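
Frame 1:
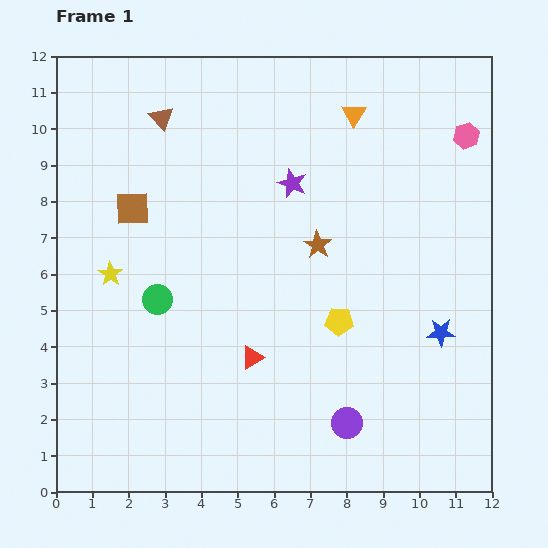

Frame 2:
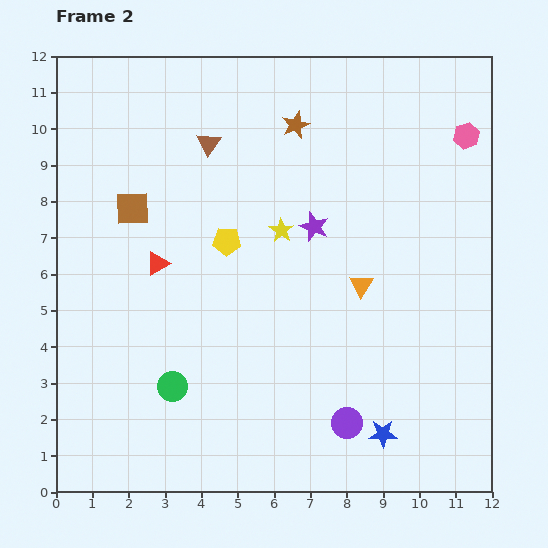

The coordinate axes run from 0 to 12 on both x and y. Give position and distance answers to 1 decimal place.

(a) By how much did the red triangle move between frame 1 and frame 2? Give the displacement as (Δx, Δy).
(-2.6, 2.6)

The red triangle was at (5.4, 3.7) in frame 1 and (2.8, 6.3) in frame 2.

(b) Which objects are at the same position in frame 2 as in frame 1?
the purple circle, the pink hexagon, the brown square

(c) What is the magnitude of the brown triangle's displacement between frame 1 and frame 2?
1.5

The brown triangle moved from (2.9, 10.3) to (4.2, 9.6), a distance of √(1.3² + 0.7²) ≈ 1.5.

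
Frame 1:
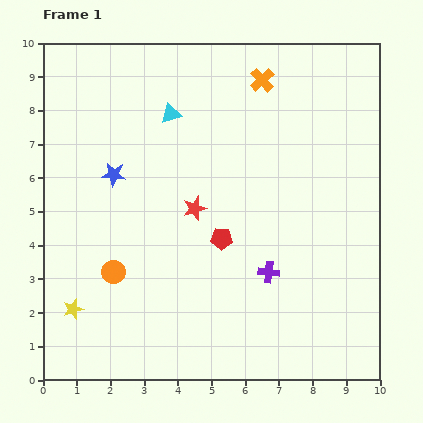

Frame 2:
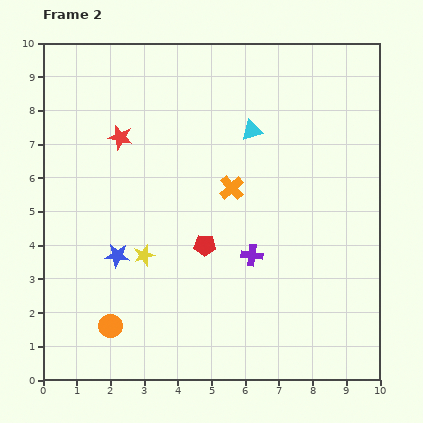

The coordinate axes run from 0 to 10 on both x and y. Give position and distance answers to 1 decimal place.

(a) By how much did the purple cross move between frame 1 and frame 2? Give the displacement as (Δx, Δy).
(-0.5, 0.5)

The purple cross was at (6.7, 3.2) in frame 1 and (6.2, 3.7) in frame 2.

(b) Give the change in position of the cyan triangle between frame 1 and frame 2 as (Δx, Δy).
(2.4, -0.5)

The cyan triangle was at (3.8, 7.9) in frame 1 and (6.2, 7.4) in frame 2.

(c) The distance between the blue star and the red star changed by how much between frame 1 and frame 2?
+0.9

Distance in frame 1: 2.6. Distance in frame 2: 3.5.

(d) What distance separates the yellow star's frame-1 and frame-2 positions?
2.6

The yellow star moved from (0.9, 2.1) to (3.0, 3.7), a distance of √(2.1² + 1.6²) ≈ 2.6.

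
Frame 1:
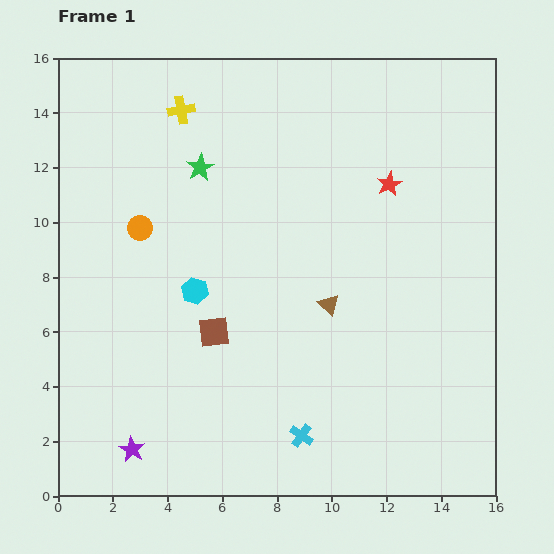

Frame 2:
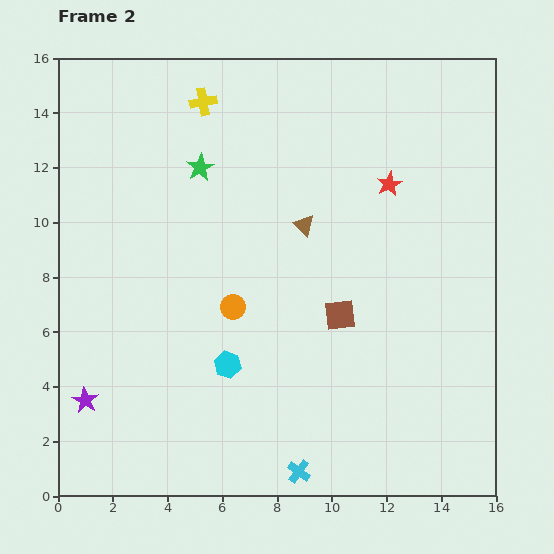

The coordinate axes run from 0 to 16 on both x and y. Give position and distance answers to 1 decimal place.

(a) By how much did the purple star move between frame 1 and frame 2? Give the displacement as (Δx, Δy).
(-1.7, 1.8)

The purple star was at (2.7, 1.7) in frame 1 and (1.0, 3.5) in frame 2.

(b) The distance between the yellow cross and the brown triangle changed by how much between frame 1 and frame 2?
-3.1

Distance in frame 1: 8.9. Distance in frame 2: 5.8.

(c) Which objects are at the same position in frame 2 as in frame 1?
the green star, the red star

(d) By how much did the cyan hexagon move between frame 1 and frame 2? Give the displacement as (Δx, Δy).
(1.2, -2.7)

The cyan hexagon was at (5.0, 7.5) in frame 1 and (6.2, 4.8) in frame 2.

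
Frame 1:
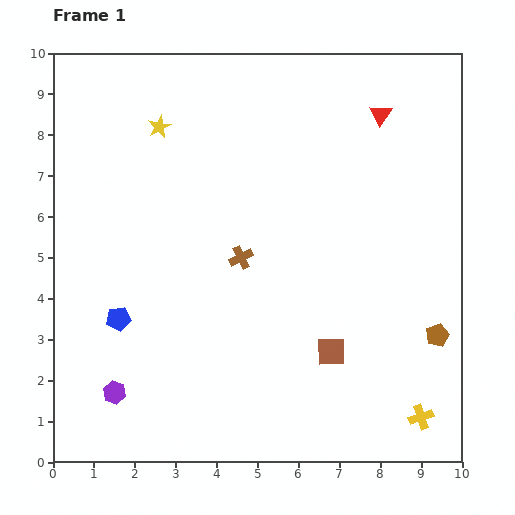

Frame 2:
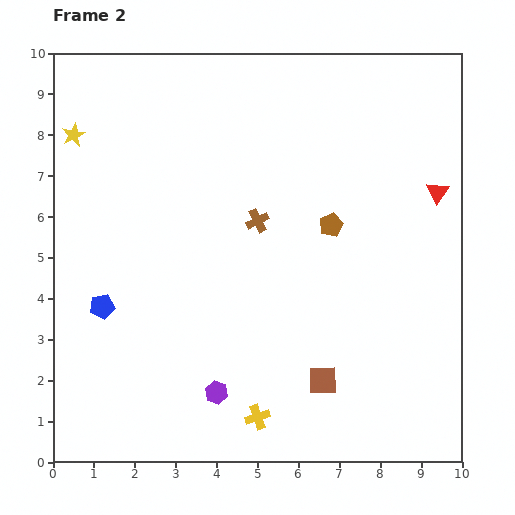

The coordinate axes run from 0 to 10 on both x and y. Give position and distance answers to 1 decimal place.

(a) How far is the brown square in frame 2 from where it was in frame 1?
0.7

The brown square moved from (6.8, 2.7) to (6.6, 2.0), a distance of √(0.2² + 0.7²) ≈ 0.7.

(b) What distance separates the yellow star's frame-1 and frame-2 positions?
2.1

The yellow star moved from (2.6, 8.2) to (0.5, 8.0), a distance of √(2.1² + 0.2²) ≈ 2.1.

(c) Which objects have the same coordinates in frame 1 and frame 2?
none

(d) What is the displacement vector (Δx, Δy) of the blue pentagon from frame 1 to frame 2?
(-0.4, 0.3)

The blue pentagon was at (1.6, 3.5) in frame 1 and (1.2, 3.8) in frame 2.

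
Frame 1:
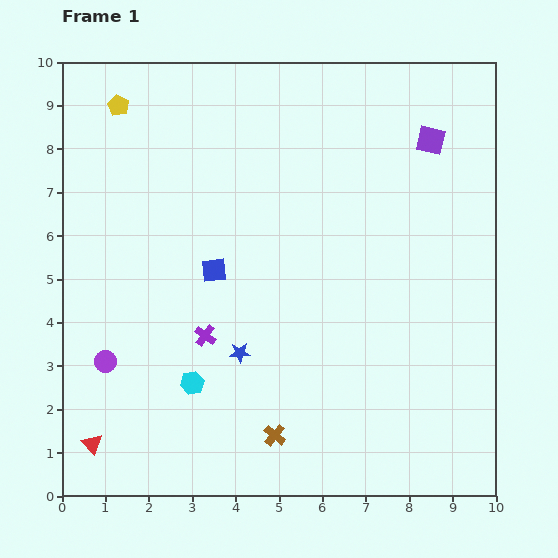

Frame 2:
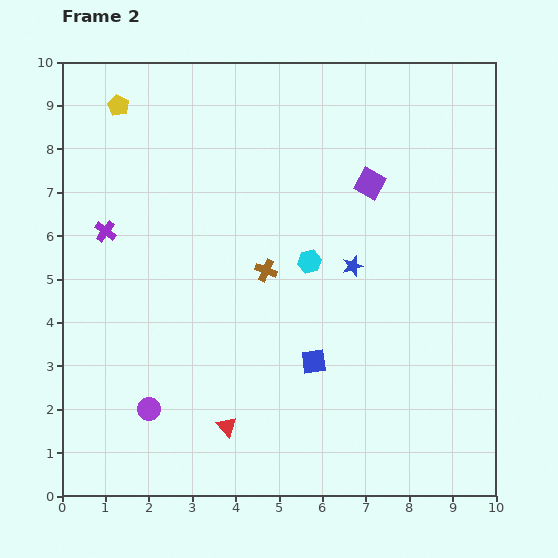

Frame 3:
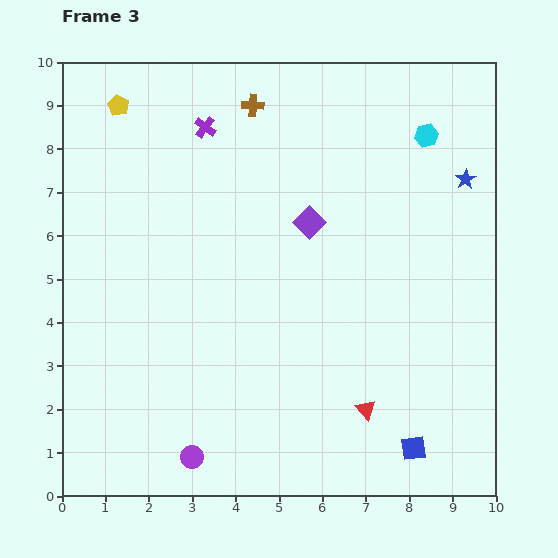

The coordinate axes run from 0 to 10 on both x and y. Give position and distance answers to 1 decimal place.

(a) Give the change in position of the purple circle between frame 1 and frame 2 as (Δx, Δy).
(1.0, -1.1)

The purple circle was at (1.0, 3.1) in frame 1 and (2.0, 2.0) in frame 2.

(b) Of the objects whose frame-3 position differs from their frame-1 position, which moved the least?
the purple circle

(moved 3.0)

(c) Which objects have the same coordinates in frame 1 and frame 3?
the yellow pentagon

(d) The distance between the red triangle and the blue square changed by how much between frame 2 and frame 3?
-1.1

Distance in frame 2: 2.5. Distance in frame 3: 1.4.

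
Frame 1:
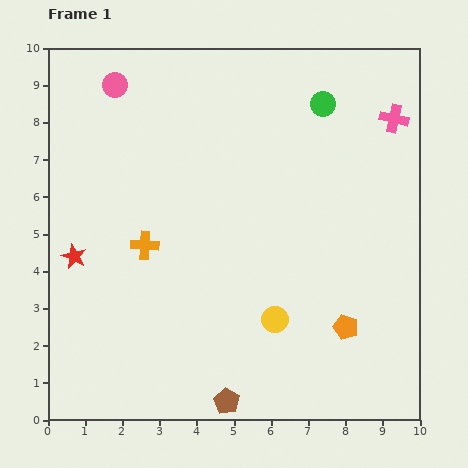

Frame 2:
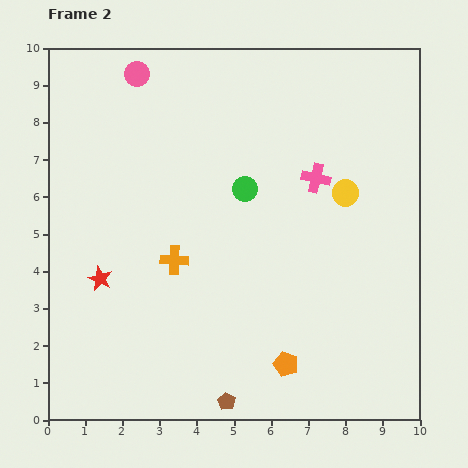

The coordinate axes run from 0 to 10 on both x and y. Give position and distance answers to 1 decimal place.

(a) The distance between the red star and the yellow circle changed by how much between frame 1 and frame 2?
+1.3

Distance in frame 1: 5.7. Distance in frame 2: 7.0.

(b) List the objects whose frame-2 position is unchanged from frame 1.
the brown pentagon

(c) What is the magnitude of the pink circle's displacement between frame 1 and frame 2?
0.7

The pink circle moved from (1.8, 9.0) to (2.4, 9.3), a distance of √(0.6² + 0.3²) ≈ 0.7.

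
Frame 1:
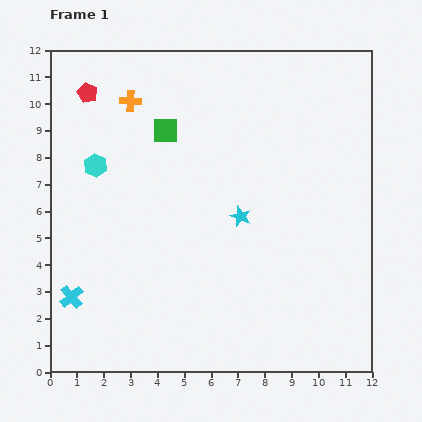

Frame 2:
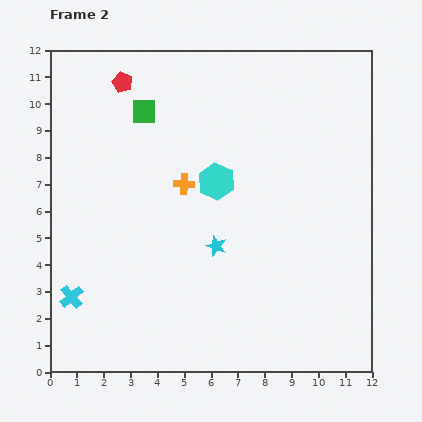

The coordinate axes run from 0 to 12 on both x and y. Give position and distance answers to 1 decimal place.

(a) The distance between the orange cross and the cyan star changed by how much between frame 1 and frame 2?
-3.3

Distance in frame 1: 5.9. Distance in frame 2: 2.6.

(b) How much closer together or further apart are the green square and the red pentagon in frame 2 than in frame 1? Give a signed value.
-1.8

Distance in frame 1: 3.2. Distance in frame 2: 1.4.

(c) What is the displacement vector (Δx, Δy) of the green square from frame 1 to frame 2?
(-0.8, 0.7)

The green square was at (4.3, 9.0) in frame 1 and (3.5, 9.7) in frame 2.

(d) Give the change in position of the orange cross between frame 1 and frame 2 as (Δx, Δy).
(2.0, -3.1)

The orange cross was at (3.0, 10.1) in frame 1 and (5.0, 7.0) in frame 2.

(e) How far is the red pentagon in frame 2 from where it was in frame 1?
1.4

The red pentagon moved from (1.4, 10.4) to (2.7, 10.8), a distance of √(1.3² + 0.4²) ≈ 1.4.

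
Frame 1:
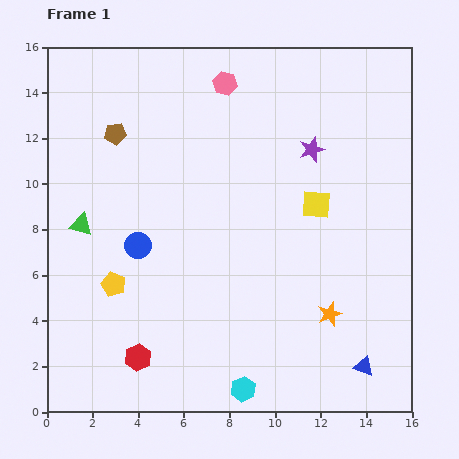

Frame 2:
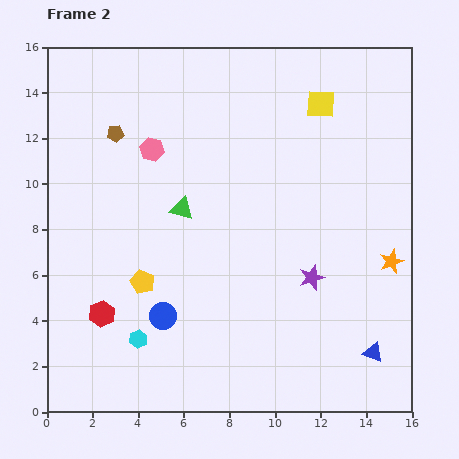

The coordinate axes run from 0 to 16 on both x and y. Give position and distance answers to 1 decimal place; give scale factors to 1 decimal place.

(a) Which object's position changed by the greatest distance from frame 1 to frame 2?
the purple star

(moved 5.6; next 5.1)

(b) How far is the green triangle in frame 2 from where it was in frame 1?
4.5

The green triangle moved from (1.5, 8.2) to (5.9, 8.9), a distance of √(4.4² + 0.7²) ≈ 4.5.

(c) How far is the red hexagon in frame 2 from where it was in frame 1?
2.5

The red hexagon moved from (4.0, 2.4) to (2.4, 4.3), a distance of √(1.6² + 1.9²) ≈ 2.5.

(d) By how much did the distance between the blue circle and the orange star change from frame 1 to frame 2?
+1.4

Distance in frame 1: 8.9. Distance in frame 2: 10.3.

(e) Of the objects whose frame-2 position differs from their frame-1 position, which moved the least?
the blue triangle

(moved 0.7)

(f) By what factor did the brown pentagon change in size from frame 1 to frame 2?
0.8×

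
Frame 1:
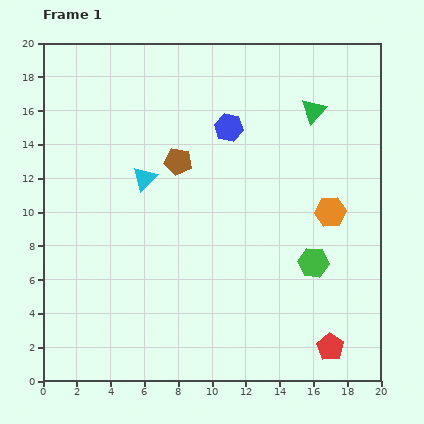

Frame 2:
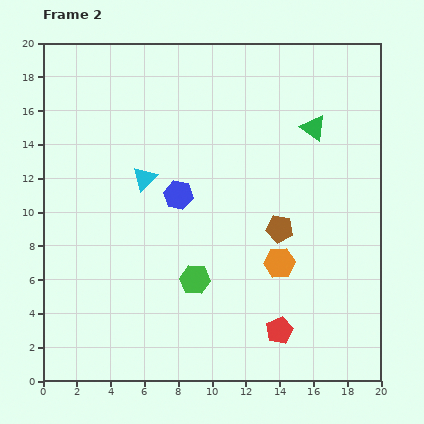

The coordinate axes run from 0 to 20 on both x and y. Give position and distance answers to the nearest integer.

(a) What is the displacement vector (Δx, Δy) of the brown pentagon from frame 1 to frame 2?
(6, -4)

The brown pentagon was at (8, 13) in frame 1 and (14, 9) in frame 2.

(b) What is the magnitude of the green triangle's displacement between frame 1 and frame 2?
1

The green triangle moved from (16, 16) to (16, 15), a distance of √(0² + 1²) ≈ 1.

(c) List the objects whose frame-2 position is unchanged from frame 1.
the cyan triangle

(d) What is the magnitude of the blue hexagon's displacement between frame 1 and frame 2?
5

The blue hexagon moved from (11, 15) to (8, 11), a distance of √(3² + 4²) ≈ 5.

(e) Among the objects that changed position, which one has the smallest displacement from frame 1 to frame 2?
the green triangle

(moved 1)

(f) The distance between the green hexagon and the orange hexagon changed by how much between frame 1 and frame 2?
+2

Distance in frame 1: 3. Distance in frame 2: 5.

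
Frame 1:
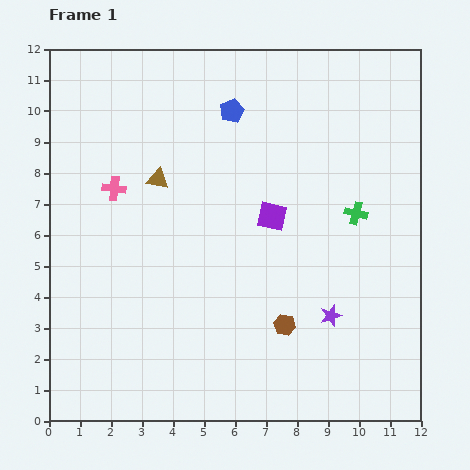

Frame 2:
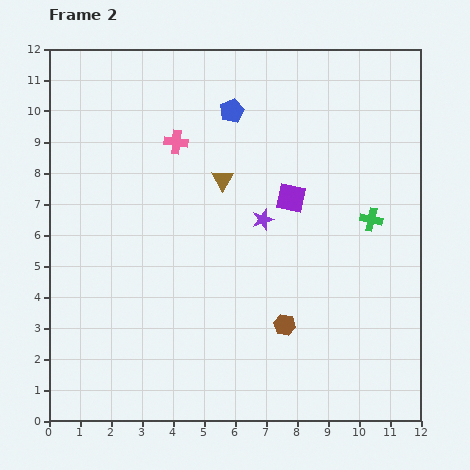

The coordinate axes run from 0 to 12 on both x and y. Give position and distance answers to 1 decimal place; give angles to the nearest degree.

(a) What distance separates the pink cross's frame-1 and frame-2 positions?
2.5

The pink cross moved from (2.1, 7.5) to (4.1, 9.0), a distance of √(2.0² + 1.5²) ≈ 2.5.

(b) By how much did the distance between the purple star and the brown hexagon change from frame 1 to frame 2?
+2.0

Distance in frame 1: 1.5. Distance in frame 2: 3.5.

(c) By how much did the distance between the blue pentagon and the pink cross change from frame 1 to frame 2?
-2.4

Distance in frame 1: 4.5. Distance in frame 2: 2.1.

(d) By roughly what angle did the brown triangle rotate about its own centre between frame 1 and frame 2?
49° clockwise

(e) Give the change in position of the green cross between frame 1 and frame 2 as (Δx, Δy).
(0.5, -0.2)

The green cross was at (9.9, 6.7) in frame 1 and (10.4, 6.5) in frame 2.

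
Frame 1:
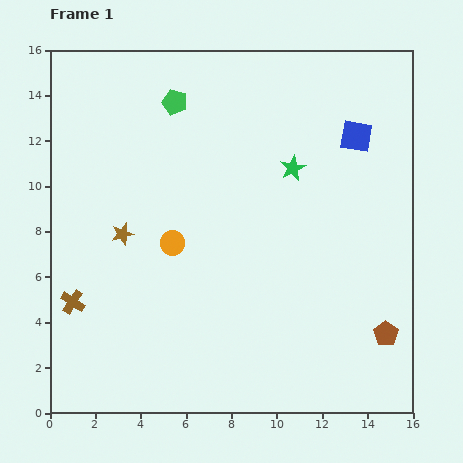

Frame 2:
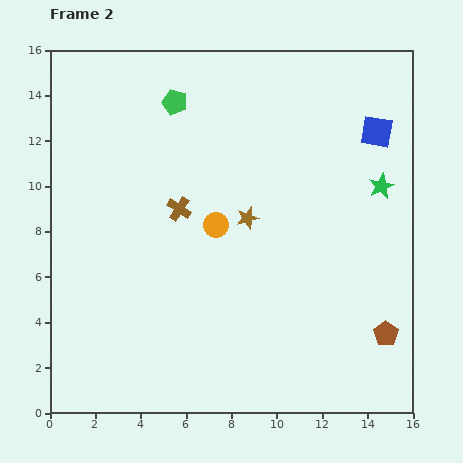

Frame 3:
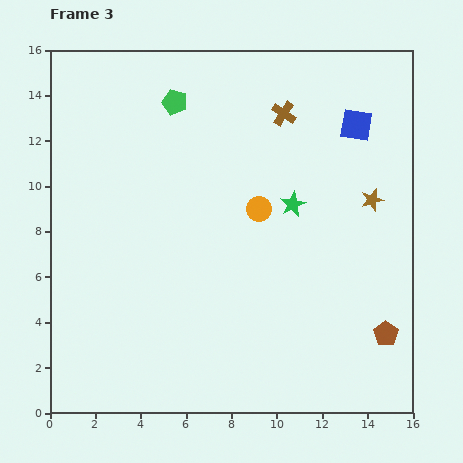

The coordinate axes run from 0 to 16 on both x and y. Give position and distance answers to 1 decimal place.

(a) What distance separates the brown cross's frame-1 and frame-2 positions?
6.2

The brown cross moved from (1.0, 4.9) to (5.7, 9.0), a distance of √(4.7² + 4.1²) ≈ 6.2.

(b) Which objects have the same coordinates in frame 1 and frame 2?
the brown pentagon, the green pentagon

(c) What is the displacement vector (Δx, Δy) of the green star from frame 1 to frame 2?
(3.9, -0.8)

The green star was at (10.7, 10.8) in frame 1 and (14.6, 10.0) in frame 2.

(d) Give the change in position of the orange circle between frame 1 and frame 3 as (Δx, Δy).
(3.8, 1.5)

The orange circle was at (5.4, 7.5) in frame 1 and (9.2, 9.0) in frame 3.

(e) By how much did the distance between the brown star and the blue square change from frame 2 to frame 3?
-3.5

Distance in frame 2: 6.9. Distance in frame 3: 3.4.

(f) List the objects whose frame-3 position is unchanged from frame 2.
the brown pentagon, the green pentagon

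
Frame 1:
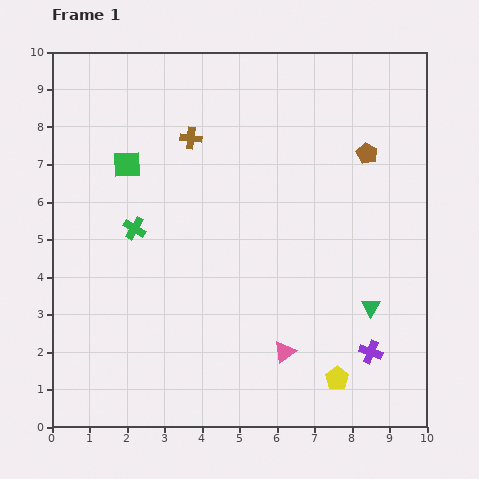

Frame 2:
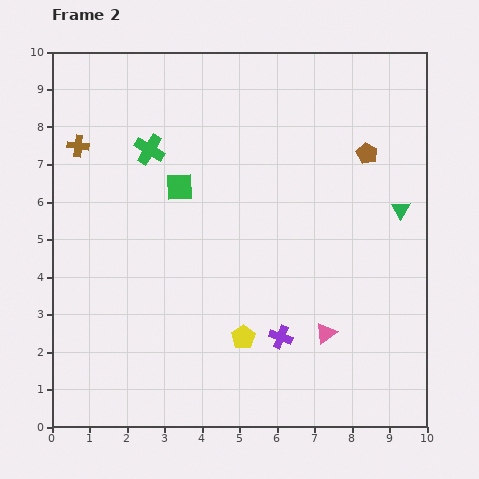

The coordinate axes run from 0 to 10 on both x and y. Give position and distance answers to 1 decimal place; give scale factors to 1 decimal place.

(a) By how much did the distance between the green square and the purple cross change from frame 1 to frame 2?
-3.4

Distance in frame 1: 8.2. Distance in frame 2: 4.8.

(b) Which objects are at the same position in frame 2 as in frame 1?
the brown pentagon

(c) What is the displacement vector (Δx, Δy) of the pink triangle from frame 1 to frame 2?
(1.1, 0.5)

The pink triangle was at (6.2, 2.0) in frame 1 and (7.3, 2.5) in frame 2.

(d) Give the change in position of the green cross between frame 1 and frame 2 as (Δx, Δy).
(0.4, 2.1)

The green cross was at (2.2, 5.3) in frame 1 and (2.6, 7.4) in frame 2.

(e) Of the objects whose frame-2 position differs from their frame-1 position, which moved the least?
the pink triangle

(moved 1.2)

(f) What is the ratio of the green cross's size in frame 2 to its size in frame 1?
1.3×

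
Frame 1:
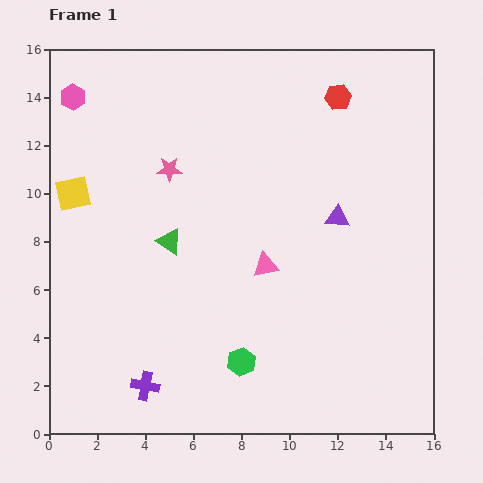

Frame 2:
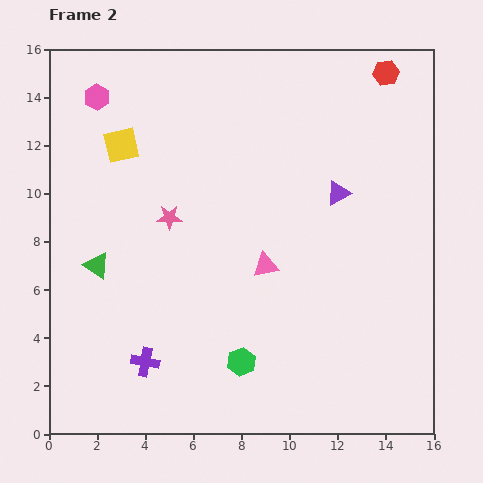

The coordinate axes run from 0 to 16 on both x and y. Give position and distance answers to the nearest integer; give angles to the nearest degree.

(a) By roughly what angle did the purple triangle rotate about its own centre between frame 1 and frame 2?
32° counter-clockwise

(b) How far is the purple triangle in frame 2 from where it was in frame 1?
1

The purple triangle moved from (12, 9) to (12, 10), a distance of √(0² + 1²) ≈ 1.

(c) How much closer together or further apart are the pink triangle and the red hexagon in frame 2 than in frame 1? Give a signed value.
+1

Distance in frame 1: 8. Distance in frame 2: 9.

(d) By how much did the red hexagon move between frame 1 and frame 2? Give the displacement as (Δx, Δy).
(2, 1)

The red hexagon was at (12, 14) in frame 1 and (14, 15) in frame 2.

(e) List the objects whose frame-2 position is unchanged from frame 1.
the pink triangle, the green hexagon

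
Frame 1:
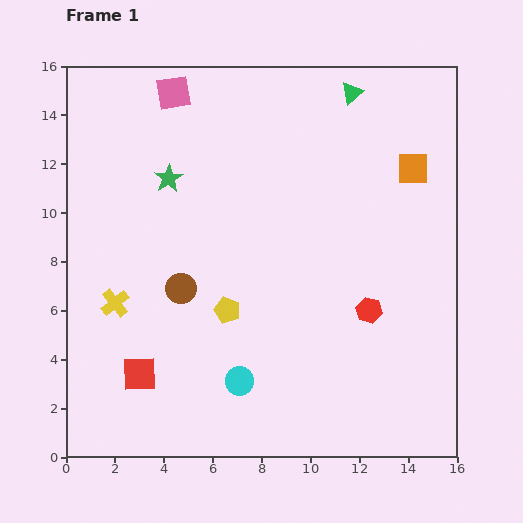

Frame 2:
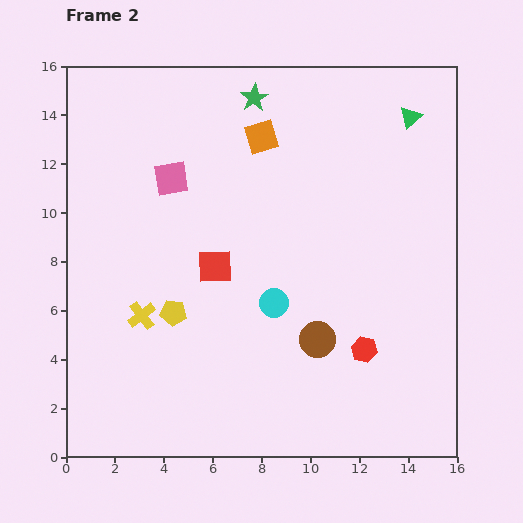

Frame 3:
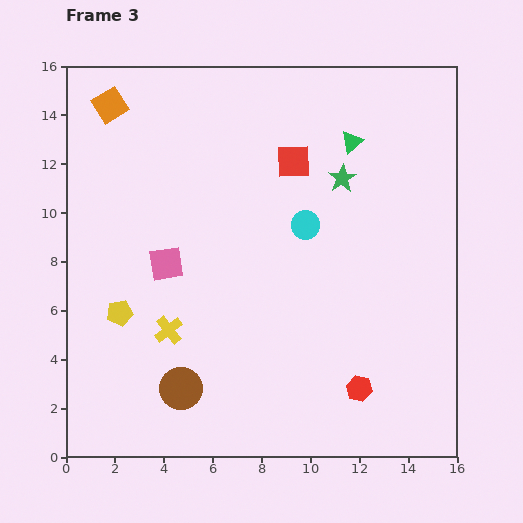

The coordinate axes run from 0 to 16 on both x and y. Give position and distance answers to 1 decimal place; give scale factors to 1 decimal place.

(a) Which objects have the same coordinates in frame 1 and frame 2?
none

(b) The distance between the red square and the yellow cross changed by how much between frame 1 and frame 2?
+0.5

Distance in frame 1: 3.1. Distance in frame 2: 3.6.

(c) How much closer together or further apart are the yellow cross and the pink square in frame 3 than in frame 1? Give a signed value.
-6.2

Distance in frame 1: 8.9. Distance in frame 3: 2.7.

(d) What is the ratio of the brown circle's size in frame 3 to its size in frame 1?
1.4×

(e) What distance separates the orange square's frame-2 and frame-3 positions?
6.3

The orange square moved from (8.0, 13.1) to (1.8, 14.4), a distance of √(6.2² + 1.3²) ≈ 6.3.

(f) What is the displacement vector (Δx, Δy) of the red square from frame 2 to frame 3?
(3.2, 4.3)

The red square was at (6.1, 7.8) in frame 2 and (9.3, 12.1) in frame 3.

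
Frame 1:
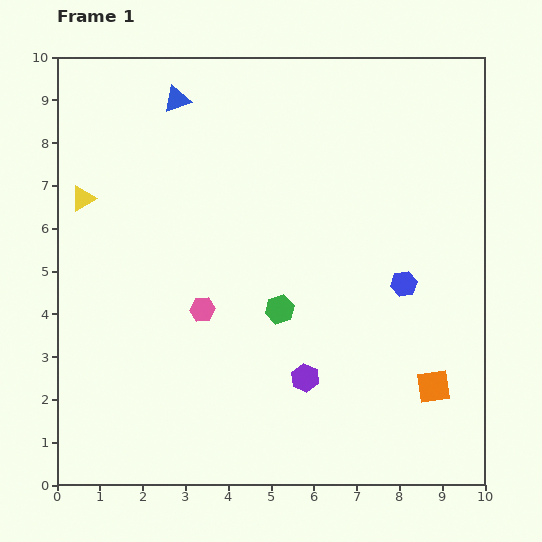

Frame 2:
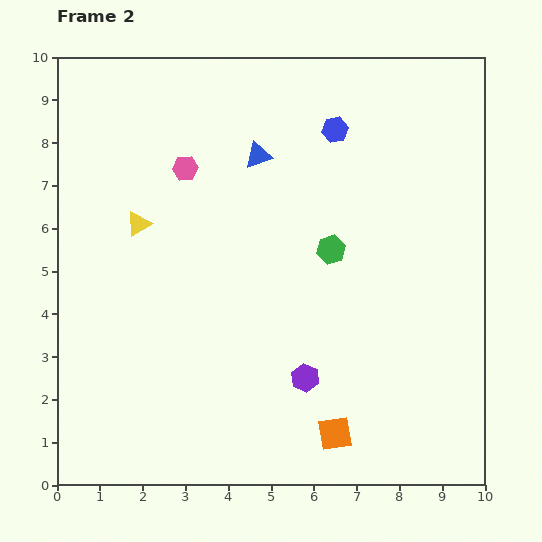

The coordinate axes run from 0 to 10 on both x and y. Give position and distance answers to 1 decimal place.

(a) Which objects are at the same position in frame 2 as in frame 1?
the purple hexagon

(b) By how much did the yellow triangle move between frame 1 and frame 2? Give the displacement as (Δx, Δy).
(1.3, -0.6)

The yellow triangle was at (0.6, 6.7) in frame 1 and (1.9, 6.1) in frame 2.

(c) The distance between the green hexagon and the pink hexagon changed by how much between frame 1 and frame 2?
+2.1

Distance in frame 1: 1.8. Distance in frame 2: 3.9.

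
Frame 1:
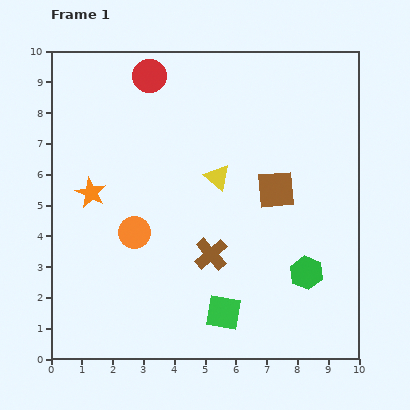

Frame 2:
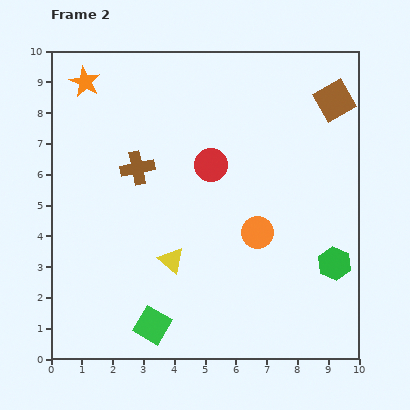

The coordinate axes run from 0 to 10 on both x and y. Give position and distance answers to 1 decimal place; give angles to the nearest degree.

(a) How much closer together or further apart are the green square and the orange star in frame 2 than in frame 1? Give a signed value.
+2.4

Distance in frame 1: 5.8. Distance in frame 2: 8.2.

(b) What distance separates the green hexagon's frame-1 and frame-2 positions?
0.9

The green hexagon moved from (8.3, 2.8) to (9.2, 3.1), a distance of √(0.9² + 0.3²) ≈ 0.9.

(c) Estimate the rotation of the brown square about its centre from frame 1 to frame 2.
24° counter-clockwise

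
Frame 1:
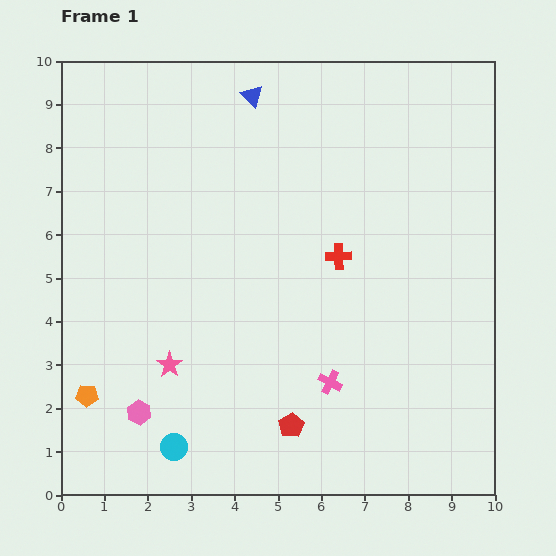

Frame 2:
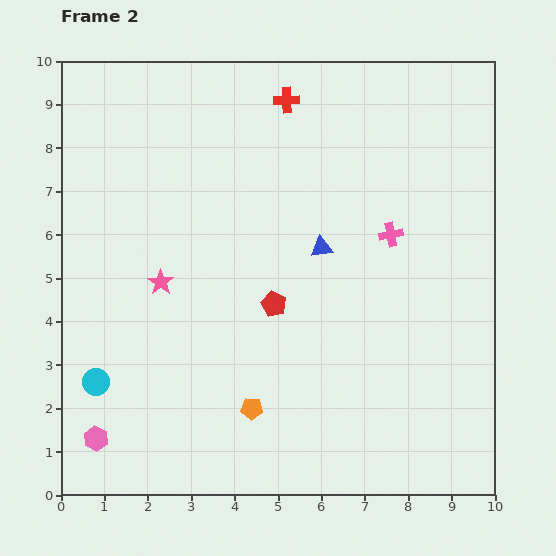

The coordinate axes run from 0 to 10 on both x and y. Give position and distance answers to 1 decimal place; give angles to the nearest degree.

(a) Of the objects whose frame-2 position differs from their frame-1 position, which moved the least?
the pink hexagon

(moved 1.2)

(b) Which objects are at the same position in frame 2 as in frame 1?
none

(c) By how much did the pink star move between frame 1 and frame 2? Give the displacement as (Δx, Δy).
(-0.2, 1.9)

The pink star was at (2.5, 3.0) in frame 1 and (2.3, 4.9) in frame 2.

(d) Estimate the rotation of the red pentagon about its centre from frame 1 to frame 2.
16° counter-clockwise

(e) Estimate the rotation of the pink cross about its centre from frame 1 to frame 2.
38° counter-clockwise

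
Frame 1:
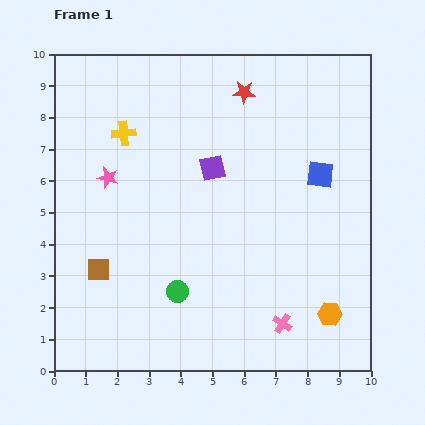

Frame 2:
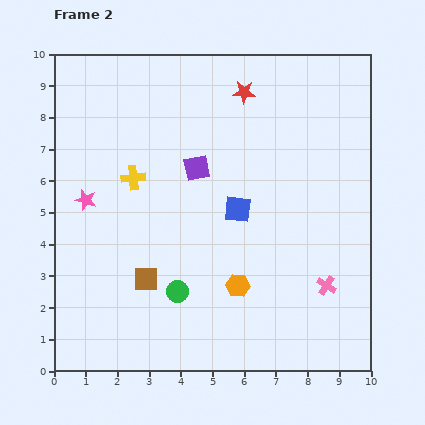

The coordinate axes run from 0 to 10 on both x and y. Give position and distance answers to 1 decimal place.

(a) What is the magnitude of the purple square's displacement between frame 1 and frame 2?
0.5

The purple square moved from (5.0, 6.4) to (4.5, 6.4), a distance of √(0.5² + 0.0²) ≈ 0.5.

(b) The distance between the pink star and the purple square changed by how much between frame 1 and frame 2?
+0.3

Distance in frame 1: 3.3. Distance in frame 2: 3.6.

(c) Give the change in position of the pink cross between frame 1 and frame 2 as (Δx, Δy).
(1.4, 1.2)

The pink cross was at (7.2, 1.5) in frame 1 and (8.6, 2.7) in frame 2.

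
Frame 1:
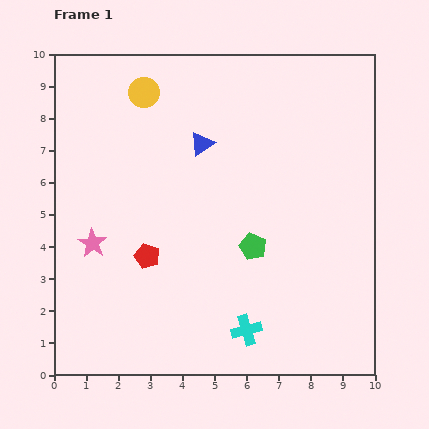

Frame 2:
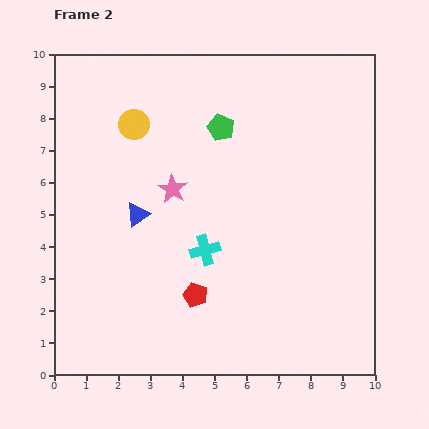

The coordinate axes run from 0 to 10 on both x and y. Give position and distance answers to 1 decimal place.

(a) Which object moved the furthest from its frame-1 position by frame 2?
the green pentagon

(moved 3.8; next 3.0)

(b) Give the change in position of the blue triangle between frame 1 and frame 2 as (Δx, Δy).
(-2.0, -2.2)

The blue triangle was at (4.6, 7.2) in frame 1 and (2.6, 5.0) in frame 2.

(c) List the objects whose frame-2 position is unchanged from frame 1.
none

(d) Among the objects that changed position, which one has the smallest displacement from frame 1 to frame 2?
the yellow circle

(moved 1.0)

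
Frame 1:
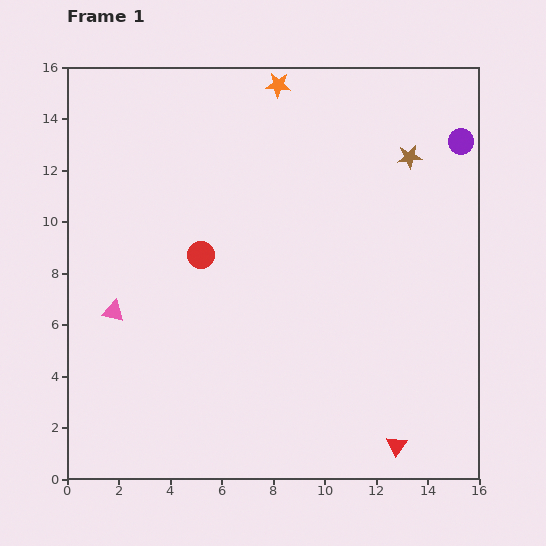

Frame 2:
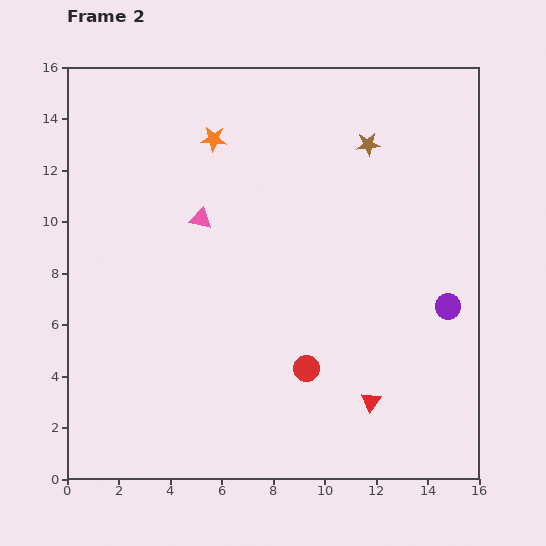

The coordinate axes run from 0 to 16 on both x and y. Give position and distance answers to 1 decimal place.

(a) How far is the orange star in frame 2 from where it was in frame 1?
3.3

The orange star moved from (8.2, 15.3) to (5.7, 13.2), a distance of √(2.5² + 2.1²) ≈ 3.3.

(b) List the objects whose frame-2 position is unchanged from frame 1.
none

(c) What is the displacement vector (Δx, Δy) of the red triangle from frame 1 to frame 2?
(-1.0, 1.7)

The red triangle was at (12.8, 1.3) in frame 1 and (11.8, 3.0) in frame 2.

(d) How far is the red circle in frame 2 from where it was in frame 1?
6.0

The red circle moved from (5.2, 8.7) to (9.3, 4.3), a distance of √(4.1² + 4.4²) ≈ 6.0.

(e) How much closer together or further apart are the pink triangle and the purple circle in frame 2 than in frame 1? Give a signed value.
-4.8

Distance in frame 1: 15.0. Distance in frame 2: 10.2.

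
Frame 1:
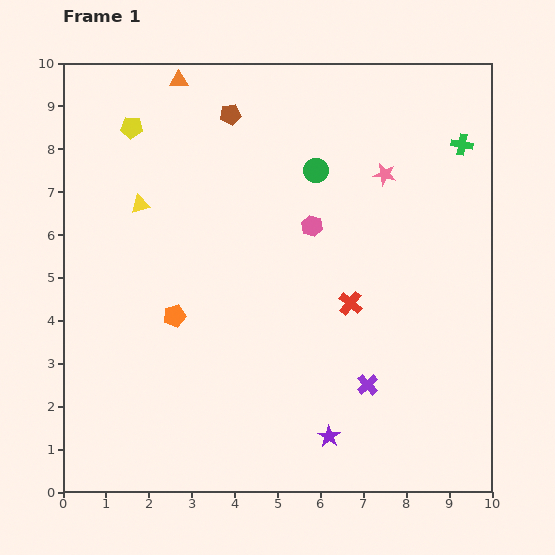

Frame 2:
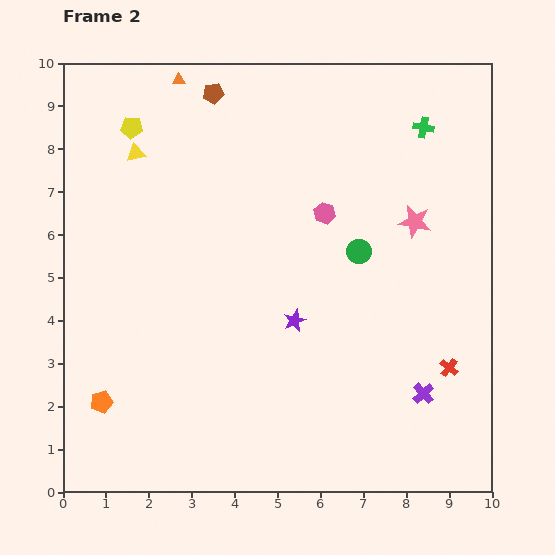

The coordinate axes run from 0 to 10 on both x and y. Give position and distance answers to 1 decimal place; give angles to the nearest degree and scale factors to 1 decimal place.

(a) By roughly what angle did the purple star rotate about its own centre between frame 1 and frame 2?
16° clockwise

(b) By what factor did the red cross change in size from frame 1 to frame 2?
0.8×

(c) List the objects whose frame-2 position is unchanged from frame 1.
the yellow pentagon, the orange triangle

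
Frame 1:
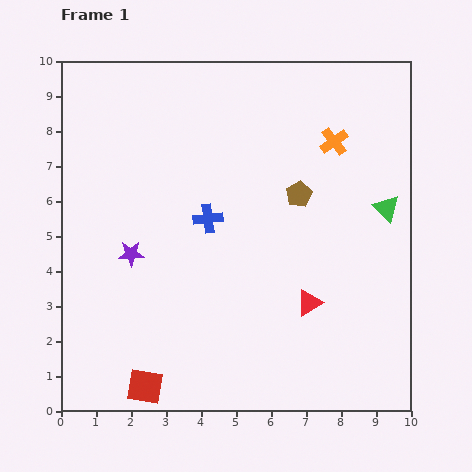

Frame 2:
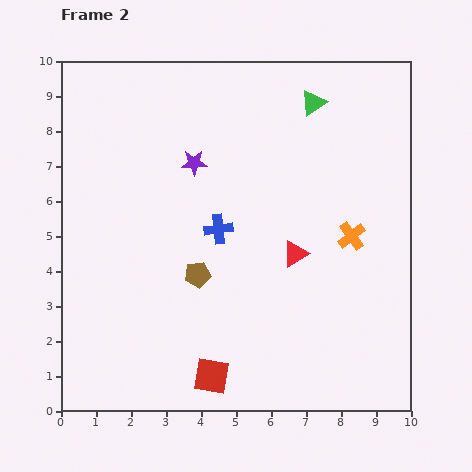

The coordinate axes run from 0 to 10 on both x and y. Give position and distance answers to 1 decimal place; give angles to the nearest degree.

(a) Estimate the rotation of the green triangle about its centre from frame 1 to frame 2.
42° clockwise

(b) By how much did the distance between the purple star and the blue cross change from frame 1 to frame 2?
-0.4

Distance in frame 1: 2.4. Distance in frame 2: 2.0.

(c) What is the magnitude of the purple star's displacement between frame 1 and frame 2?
3.2

The purple star moved from (2.0, 4.5) to (3.8, 7.1), a distance of √(1.8² + 2.6²) ≈ 3.2.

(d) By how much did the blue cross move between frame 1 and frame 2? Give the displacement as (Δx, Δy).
(0.3, -0.3)

The blue cross was at (4.2, 5.5) in frame 1 and (4.5, 5.2) in frame 2.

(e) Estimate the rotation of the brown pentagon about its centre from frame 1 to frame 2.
20° clockwise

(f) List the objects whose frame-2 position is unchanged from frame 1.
none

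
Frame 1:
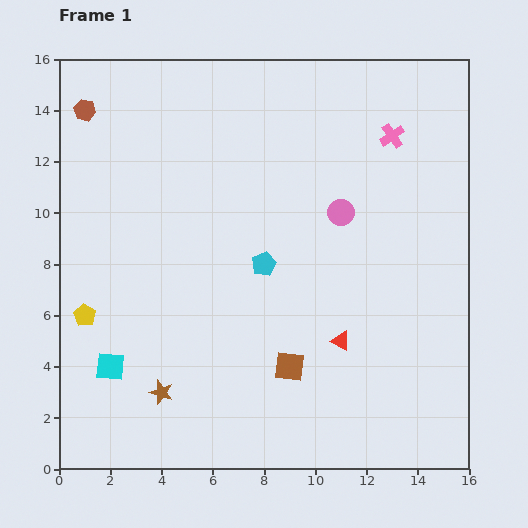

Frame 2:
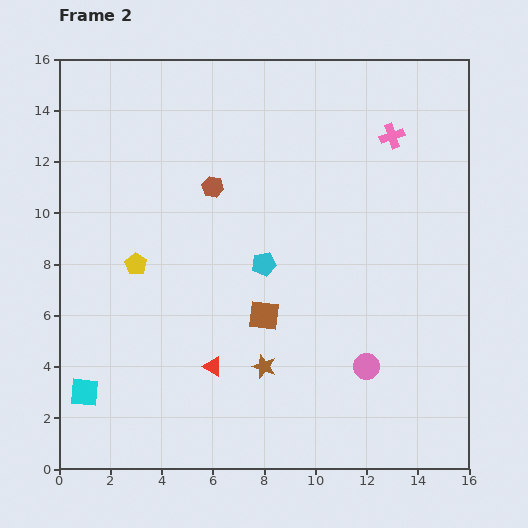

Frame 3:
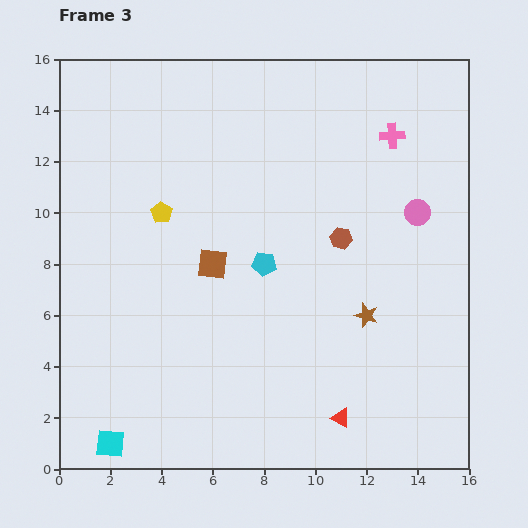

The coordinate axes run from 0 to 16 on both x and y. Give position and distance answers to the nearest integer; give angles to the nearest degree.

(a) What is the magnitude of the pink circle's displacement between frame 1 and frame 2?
6

The pink circle moved from (11, 10) to (12, 4), a distance of √(1² + 6²) ≈ 6.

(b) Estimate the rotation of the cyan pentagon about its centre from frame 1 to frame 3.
30° clockwise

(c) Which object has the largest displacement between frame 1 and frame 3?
the brown hexagon

(moved 11; next 9)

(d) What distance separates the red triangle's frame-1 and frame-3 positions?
3

The red triangle moved from (11, 5) to (11, 2), a distance of √(0² + 3²) ≈ 3.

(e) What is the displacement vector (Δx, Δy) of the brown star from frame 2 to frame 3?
(4, 2)

The brown star was at (8, 4) in frame 2 and (12, 6) in frame 3.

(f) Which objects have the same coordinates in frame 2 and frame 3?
the cyan pentagon, the pink cross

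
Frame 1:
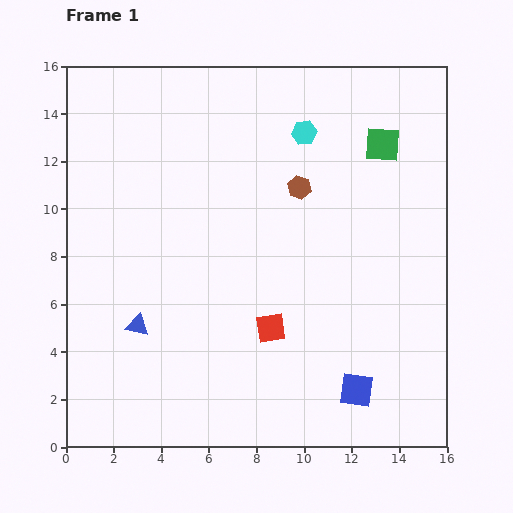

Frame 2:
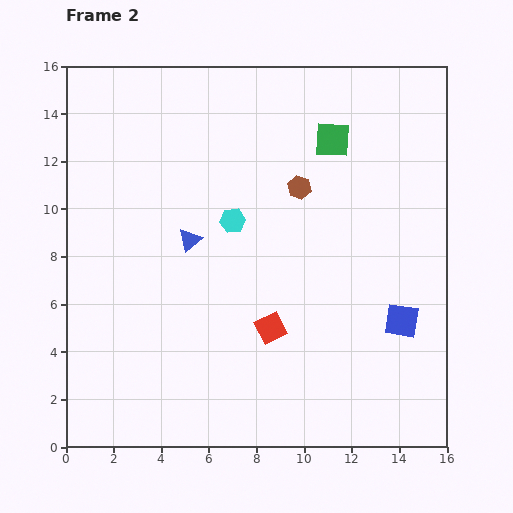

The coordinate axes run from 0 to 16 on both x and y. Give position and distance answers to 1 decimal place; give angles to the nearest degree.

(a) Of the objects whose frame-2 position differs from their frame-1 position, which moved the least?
the green square

(moved 2.1)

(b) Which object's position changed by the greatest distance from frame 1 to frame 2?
the cyan hexagon

(moved 4.8; next 4.2)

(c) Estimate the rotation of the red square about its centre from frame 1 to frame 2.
19° counter-clockwise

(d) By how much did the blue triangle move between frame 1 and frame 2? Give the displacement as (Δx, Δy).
(2.2, 3.6)

The blue triangle was at (3.0, 5.1) in frame 1 and (5.2, 8.7) in frame 2.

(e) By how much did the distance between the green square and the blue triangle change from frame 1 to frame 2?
-5.5

Distance in frame 1: 12.8. Distance in frame 2: 7.3.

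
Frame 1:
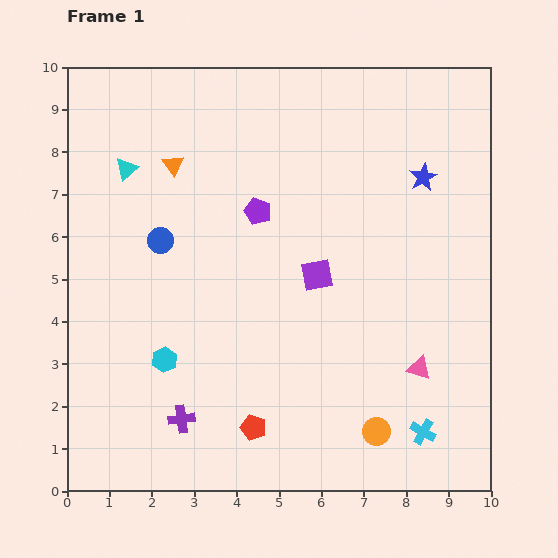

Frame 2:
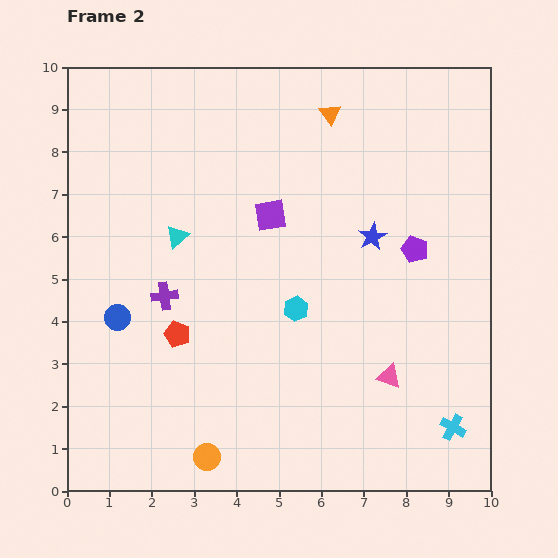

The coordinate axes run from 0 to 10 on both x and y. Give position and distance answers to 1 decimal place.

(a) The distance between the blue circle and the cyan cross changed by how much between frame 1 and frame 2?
+0.6

Distance in frame 1: 7.7. Distance in frame 2: 8.3.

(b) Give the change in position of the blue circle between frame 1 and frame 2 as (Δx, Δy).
(-1.0, -1.8)

The blue circle was at (2.2, 5.9) in frame 1 and (1.2, 4.1) in frame 2.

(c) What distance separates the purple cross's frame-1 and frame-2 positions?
2.9

The purple cross moved from (2.7, 1.7) to (2.3, 4.6), a distance of √(0.4² + 2.9²) ≈ 2.9.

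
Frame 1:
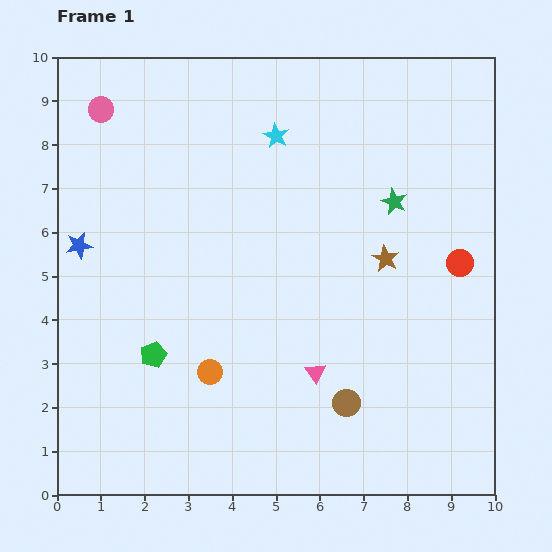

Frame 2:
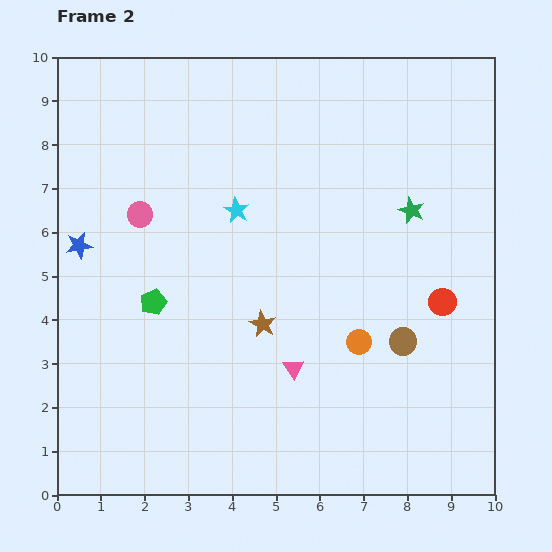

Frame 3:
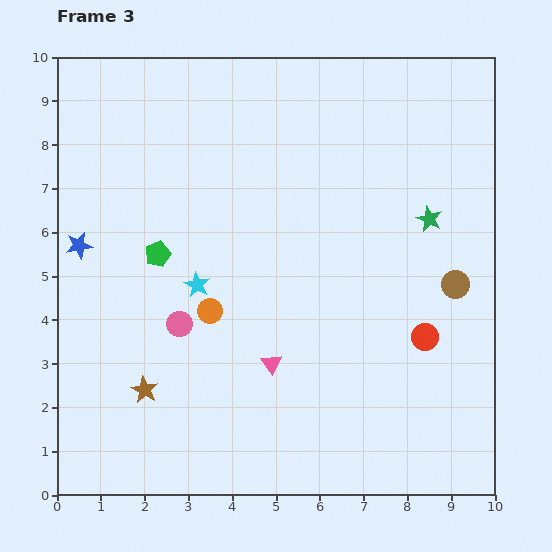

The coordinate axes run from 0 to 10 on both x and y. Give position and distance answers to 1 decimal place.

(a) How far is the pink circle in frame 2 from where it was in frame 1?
2.6

The pink circle moved from (1.0, 8.8) to (1.9, 6.4), a distance of √(0.9² + 2.4²) ≈ 2.6.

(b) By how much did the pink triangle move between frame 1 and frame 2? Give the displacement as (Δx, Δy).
(-0.5, 0.1)

The pink triangle was at (5.9, 2.8) in frame 1 and (5.4, 2.9) in frame 2.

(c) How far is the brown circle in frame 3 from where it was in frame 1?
3.7

The brown circle moved from (6.6, 2.1) to (9.1, 4.8), a distance of √(2.5² + 2.7²) ≈ 3.7.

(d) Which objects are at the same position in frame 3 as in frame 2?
the blue star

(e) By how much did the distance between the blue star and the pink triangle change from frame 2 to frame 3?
-0.4

Distance in frame 2: 5.6. Distance in frame 3: 5.2.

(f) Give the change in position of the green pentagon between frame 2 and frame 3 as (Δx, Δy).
(0.1, 1.1)

The green pentagon was at (2.2, 4.4) in frame 2 and (2.3, 5.5) in frame 3.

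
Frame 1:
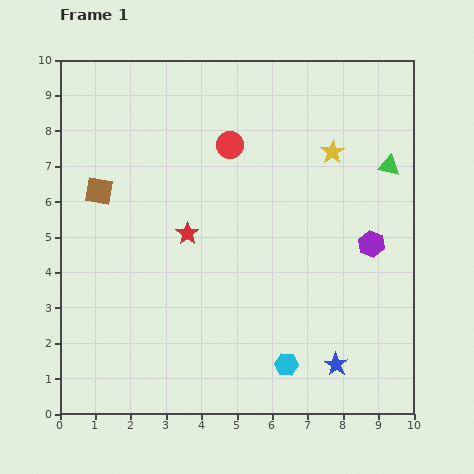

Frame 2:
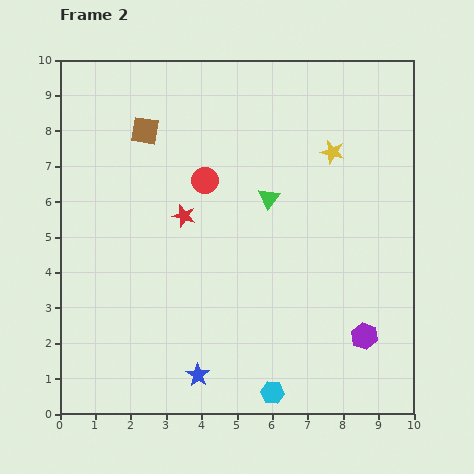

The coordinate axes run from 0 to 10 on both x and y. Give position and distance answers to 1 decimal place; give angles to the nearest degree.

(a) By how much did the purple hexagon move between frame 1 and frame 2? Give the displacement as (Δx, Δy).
(-0.2, -2.6)

The purple hexagon was at (8.8, 4.8) in frame 1 and (8.6, 2.2) in frame 2.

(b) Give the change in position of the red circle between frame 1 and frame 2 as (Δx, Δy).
(-0.7, -1.0)

The red circle was at (4.8, 7.6) in frame 1 and (4.1, 6.6) in frame 2.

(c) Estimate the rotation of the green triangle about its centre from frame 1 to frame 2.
54° clockwise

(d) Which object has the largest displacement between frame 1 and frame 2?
the blue star

(moved 3.9; next 3.5)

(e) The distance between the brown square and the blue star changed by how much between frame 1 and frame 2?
-1.2

Distance in frame 1: 8.3. Distance in frame 2: 7.1.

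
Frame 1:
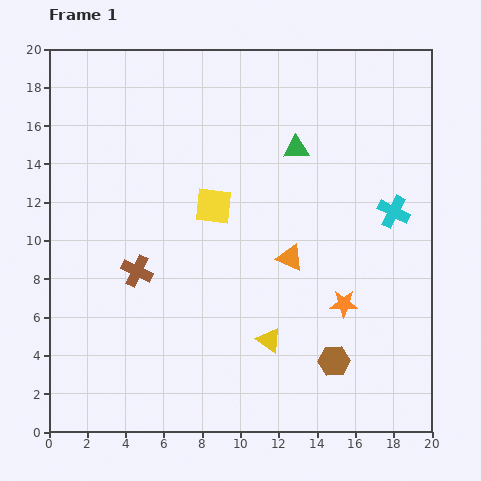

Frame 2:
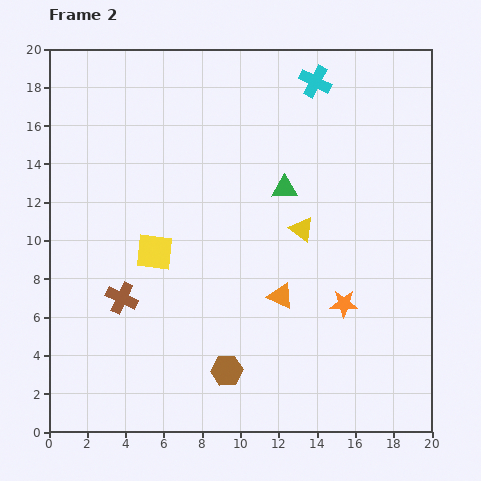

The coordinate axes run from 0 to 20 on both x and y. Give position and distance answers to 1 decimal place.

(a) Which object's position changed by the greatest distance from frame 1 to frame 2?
the cyan cross

(moved 7.9; next 6.0)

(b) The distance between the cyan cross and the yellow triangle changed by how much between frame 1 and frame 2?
-1.6

Distance in frame 1: 9.3. Distance in frame 2: 7.7.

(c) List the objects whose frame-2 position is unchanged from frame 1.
the orange star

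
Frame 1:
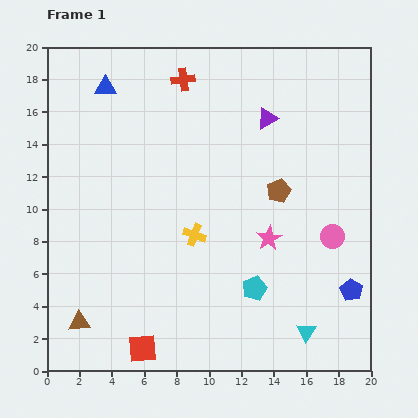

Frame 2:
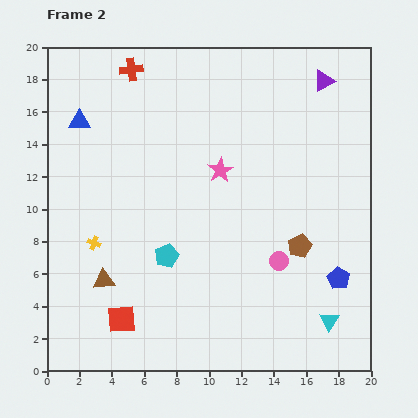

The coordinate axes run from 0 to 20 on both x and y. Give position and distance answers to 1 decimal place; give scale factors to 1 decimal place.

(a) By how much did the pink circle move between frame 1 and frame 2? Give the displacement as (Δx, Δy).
(-3.3, -1.5)

The pink circle was at (17.6, 8.3) in frame 1 and (14.3, 6.8) in frame 2.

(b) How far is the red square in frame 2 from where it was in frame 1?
2.2

The red square moved from (5.9, 1.4) to (4.6, 3.2), a distance of √(1.3² + 1.8²) ≈ 2.2.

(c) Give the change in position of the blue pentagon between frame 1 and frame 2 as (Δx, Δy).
(-0.8, 0.7)

The blue pentagon was at (18.8, 5.0) in frame 1 and (18.0, 5.7) in frame 2.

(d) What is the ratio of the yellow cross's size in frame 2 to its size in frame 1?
0.6×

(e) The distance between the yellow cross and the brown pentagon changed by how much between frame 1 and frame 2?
+6.8

Distance in frame 1: 5.9. Distance in frame 2: 12.7.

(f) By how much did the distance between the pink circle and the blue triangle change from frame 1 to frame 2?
-1.8

Distance in frame 1: 16.8. Distance in frame 2: 15.0.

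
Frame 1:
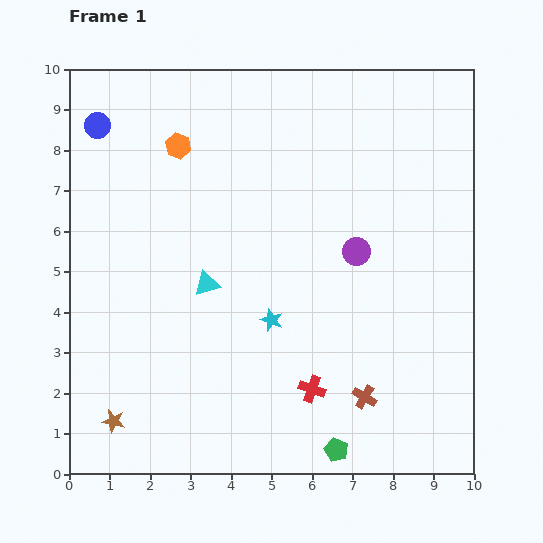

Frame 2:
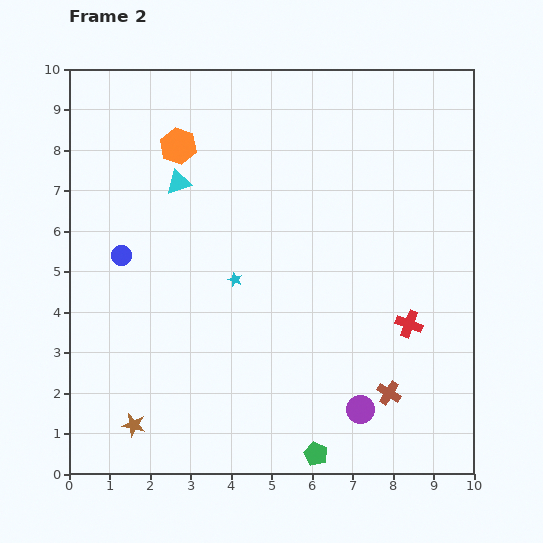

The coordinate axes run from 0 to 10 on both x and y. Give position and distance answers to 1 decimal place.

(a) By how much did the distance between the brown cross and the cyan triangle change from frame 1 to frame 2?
+2.6

Distance in frame 1: 4.8. Distance in frame 2: 7.4.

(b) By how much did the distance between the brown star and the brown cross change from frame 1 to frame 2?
+0.2

Distance in frame 1: 6.2. Distance in frame 2: 6.4.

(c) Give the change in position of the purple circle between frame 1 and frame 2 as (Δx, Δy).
(0.1, -3.9)

The purple circle was at (7.1, 5.5) in frame 1 and (7.2, 1.6) in frame 2.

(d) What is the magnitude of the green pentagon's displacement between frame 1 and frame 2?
0.5

The green pentagon moved from (6.6, 0.6) to (6.1, 0.5), a distance of √(0.5² + 0.1²) ≈ 0.5.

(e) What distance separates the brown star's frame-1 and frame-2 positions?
0.5

The brown star moved from (1.1, 1.3) to (1.6, 1.2), a distance of √(0.5² + 0.1²) ≈ 0.5.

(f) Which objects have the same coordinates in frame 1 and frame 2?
the orange hexagon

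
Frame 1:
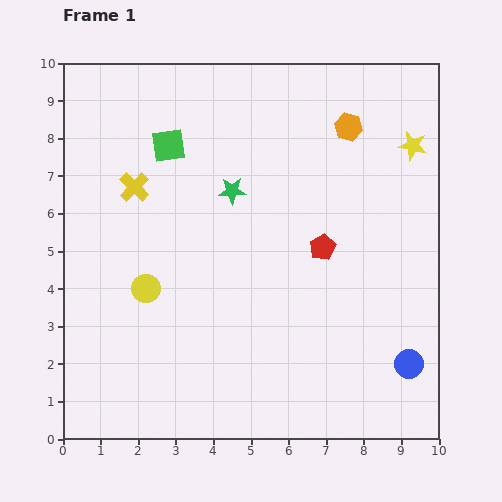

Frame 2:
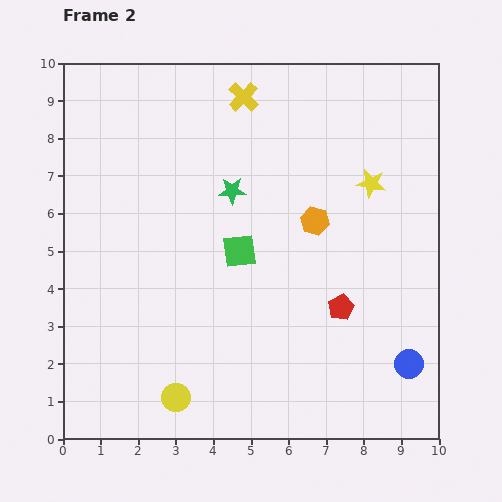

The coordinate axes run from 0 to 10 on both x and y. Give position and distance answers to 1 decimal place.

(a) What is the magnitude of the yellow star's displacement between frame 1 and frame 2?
1.5

The yellow star moved from (9.3, 7.8) to (8.2, 6.8), a distance of √(1.1² + 1.0²) ≈ 1.5.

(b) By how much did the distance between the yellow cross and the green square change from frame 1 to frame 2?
+2.7

Distance in frame 1: 1.4. Distance in frame 2: 4.1.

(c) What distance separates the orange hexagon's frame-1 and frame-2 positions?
2.7

The orange hexagon moved from (7.6, 8.3) to (6.7, 5.8), a distance of √(0.9² + 2.5²) ≈ 2.7.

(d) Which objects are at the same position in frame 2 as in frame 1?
the green star, the blue circle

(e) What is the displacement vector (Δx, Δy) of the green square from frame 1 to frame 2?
(1.9, -2.8)

The green square was at (2.8, 7.8) in frame 1 and (4.7, 5.0) in frame 2.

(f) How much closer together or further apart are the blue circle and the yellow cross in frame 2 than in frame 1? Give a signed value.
-0.3

Distance in frame 1: 8.7. Distance in frame 2: 8.4.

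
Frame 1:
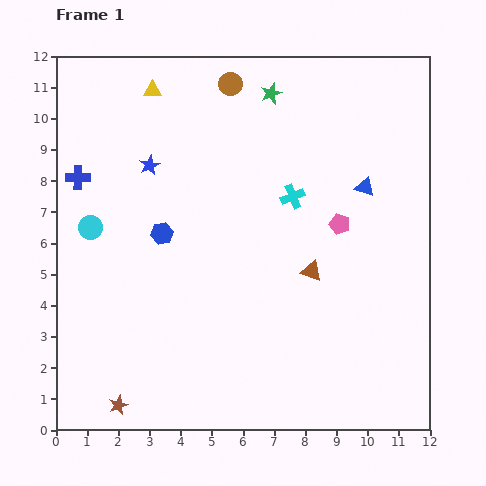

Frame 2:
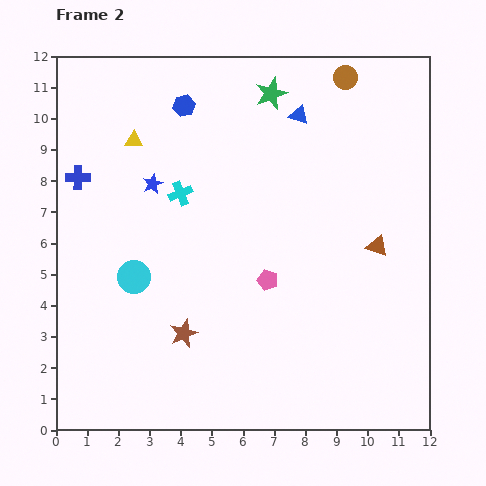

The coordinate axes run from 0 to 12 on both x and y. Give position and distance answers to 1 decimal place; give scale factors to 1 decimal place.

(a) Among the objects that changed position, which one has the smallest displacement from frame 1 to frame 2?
the blue star

(moved 0.6)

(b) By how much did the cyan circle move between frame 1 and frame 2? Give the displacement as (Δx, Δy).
(1.4, -1.6)

The cyan circle was at (1.1, 6.5) in frame 1 and (2.5, 4.9) in frame 2.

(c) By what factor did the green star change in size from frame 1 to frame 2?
1.5×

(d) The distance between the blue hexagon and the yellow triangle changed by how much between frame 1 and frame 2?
-2.7

Distance in frame 1: 4.6. Distance in frame 2: 1.9.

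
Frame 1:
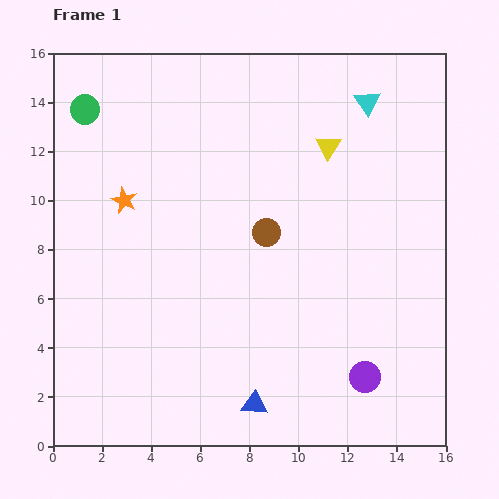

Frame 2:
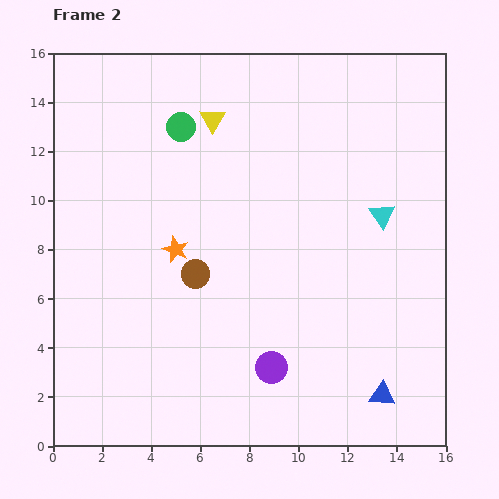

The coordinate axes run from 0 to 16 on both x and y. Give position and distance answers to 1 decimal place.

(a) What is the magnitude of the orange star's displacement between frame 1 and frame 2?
2.9

The orange star moved from (2.9, 10.0) to (5.0, 8.0), a distance of √(2.1² + 2.0²) ≈ 2.9.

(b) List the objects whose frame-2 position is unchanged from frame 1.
none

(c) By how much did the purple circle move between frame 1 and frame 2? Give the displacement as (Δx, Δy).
(-3.8, 0.4)

The purple circle was at (12.7, 2.8) in frame 1 and (8.9, 3.2) in frame 2.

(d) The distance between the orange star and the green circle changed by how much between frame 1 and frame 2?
+1.0

Distance in frame 1: 4.0. Distance in frame 2: 5.0.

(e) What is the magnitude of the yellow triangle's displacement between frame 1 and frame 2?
4.8

The yellow triangle moved from (11.2, 12.2) to (6.5, 13.3), a distance of √(4.7² + 1.1²) ≈ 4.8.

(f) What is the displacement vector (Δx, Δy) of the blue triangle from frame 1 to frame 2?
(5.2, 0.4)

The blue triangle was at (8.2, 1.7) in frame 1 and (13.4, 2.1) in frame 2.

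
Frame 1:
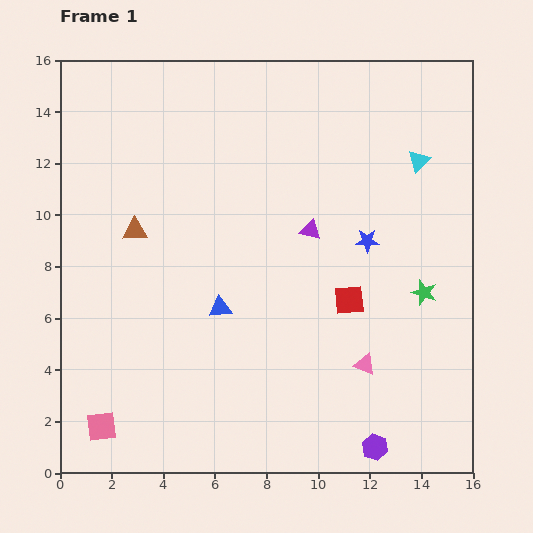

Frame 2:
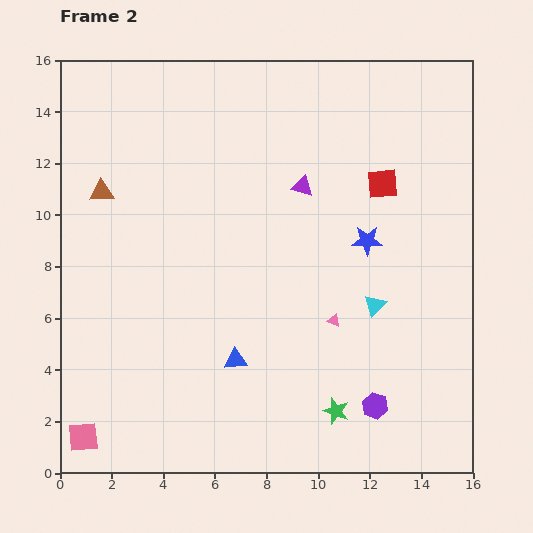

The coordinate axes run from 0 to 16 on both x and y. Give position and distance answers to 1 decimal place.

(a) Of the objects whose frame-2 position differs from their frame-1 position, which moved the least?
the pink square

(moved 0.8)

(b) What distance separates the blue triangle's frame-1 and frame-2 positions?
2.1

The blue triangle moved from (6.2, 6.4) to (6.8, 4.4), a distance of √(0.6² + 2.0²) ≈ 2.1.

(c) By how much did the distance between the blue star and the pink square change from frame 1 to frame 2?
+0.8

Distance in frame 1: 12.6. Distance in frame 2: 13.4.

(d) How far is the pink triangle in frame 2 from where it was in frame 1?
2.1

The pink triangle moved from (11.8, 4.2) to (10.6, 5.9), a distance of √(1.2² + 1.7²) ≈ 2.1.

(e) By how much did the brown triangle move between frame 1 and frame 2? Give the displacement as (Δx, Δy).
(-1.3, 1.5)

The brown triangle was at (2.9, 9.4) in frame 1 and (1.6, 10.9) in frame 2.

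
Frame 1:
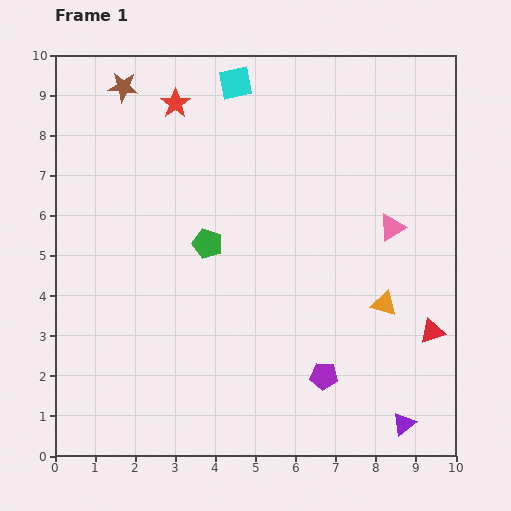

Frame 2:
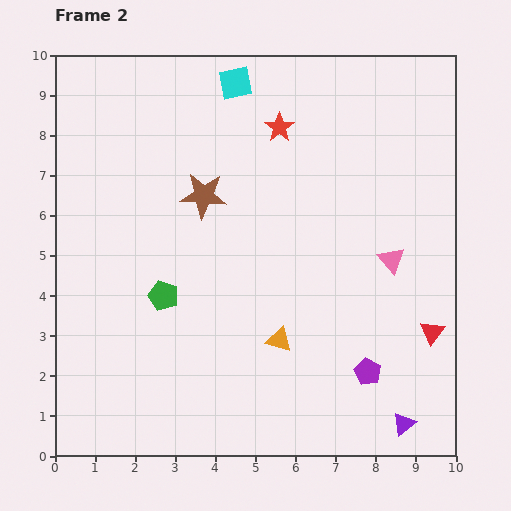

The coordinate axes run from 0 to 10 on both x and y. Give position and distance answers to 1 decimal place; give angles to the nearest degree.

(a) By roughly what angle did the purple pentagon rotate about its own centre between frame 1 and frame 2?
23° clockwise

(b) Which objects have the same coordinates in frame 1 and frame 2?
the cyan square, the red triangle, the purple triangle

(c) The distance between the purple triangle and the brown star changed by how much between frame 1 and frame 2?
-3.3

Distance in frame 1: 10.9. Distance in frame 2: 7.6.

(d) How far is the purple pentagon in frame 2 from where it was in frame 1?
1.1

The purple pentagon moved from (6.7, 2.0) to (7.8, 2.1), a distance of √(1.1² + 0.1²) ≈ 1.1.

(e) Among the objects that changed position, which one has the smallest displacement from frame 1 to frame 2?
the pink triangle

(moved 0.8)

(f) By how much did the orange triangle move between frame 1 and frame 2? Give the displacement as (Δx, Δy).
(-2.6, -0.9)

The orange triangle was at (8.2, 3.8) in frame 1 and (5.6, 2.9) in frame 2.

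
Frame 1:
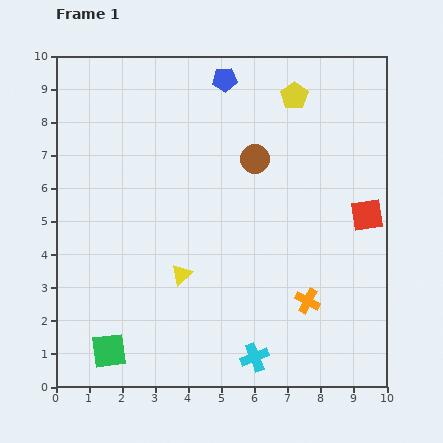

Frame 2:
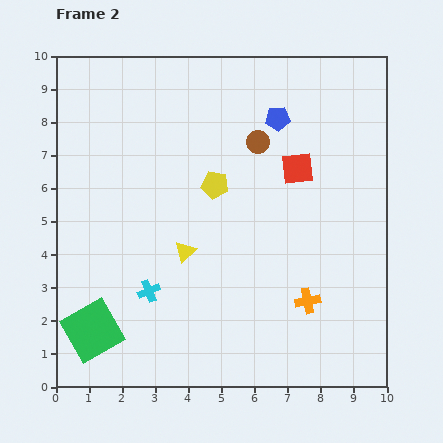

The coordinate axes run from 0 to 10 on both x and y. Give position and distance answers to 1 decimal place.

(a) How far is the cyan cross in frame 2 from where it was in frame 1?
3.8

The cyan cross moved from (6.0, 0.9) to (2.8, 2.9), a distance of √(3.2² + 2.0²) ≈ 3.8.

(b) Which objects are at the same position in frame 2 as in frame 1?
the orange cross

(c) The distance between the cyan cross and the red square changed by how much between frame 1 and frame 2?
+0.3

Distance in frame 1: 5.5. Distance in frame 2: 5.8.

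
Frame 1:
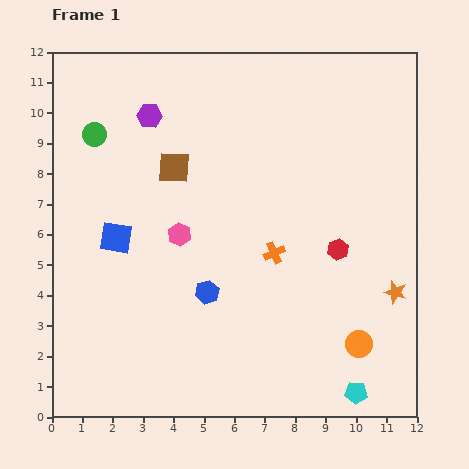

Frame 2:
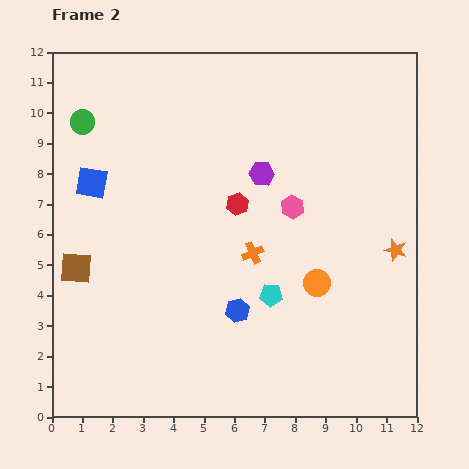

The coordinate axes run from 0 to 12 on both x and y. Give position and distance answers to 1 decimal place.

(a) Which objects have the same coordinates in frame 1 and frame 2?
none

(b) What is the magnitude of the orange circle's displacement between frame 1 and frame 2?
2.4

The orange circle moved from (10.1, 2.4) to (8.7, 4.4), a distance of √(1.4² + 2.0²) ≈ 2.4.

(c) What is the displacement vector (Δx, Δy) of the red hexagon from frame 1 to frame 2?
(-3.3, 1.5)

The red hexagon was at (9.4, 5.5) in frame 1 and (6.1, 7.0) in frame 2.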